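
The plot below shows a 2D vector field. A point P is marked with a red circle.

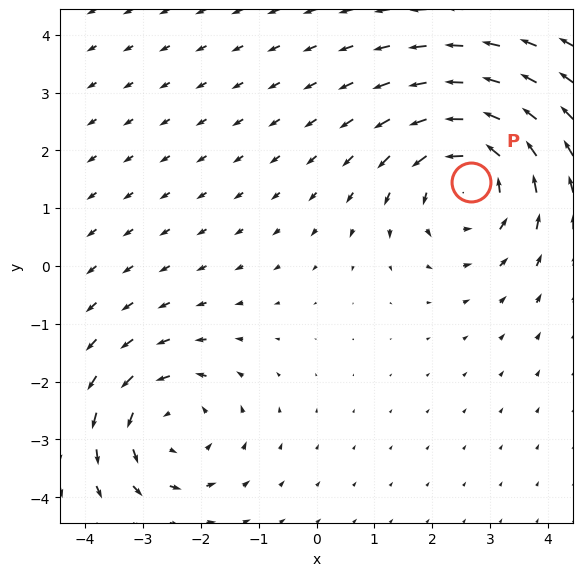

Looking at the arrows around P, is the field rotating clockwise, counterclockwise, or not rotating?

Near P at (2.7, 1.5) the arrows circulate counterclockwise. The curl (z-component) there is about +4; positive curl means counterclockwise rotation.

counterclockwise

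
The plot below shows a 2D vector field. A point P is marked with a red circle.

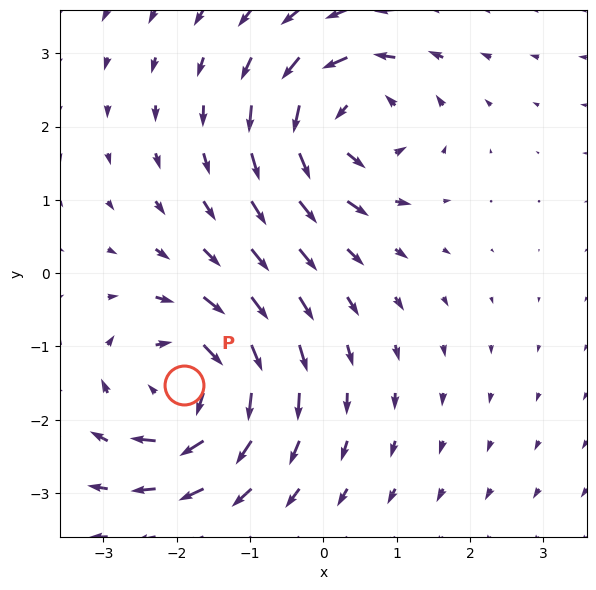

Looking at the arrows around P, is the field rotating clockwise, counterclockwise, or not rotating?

clockwise

Near P at (-1.9, -1.5) the arrows circulate clockwise. The curl (z-component) there is about -4; negative curl means clockwise rotation.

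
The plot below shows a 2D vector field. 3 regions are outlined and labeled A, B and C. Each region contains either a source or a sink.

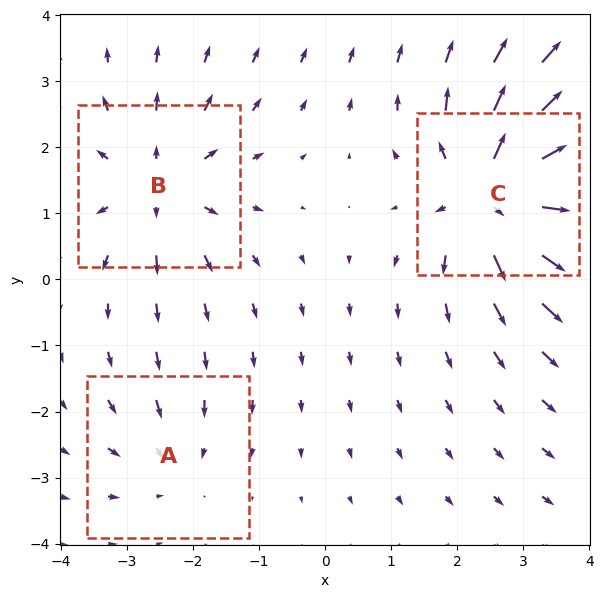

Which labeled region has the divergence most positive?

C

Divergence at each region's feature centre — A: about -2, B: about +4, C: about +6. Region C is most positive.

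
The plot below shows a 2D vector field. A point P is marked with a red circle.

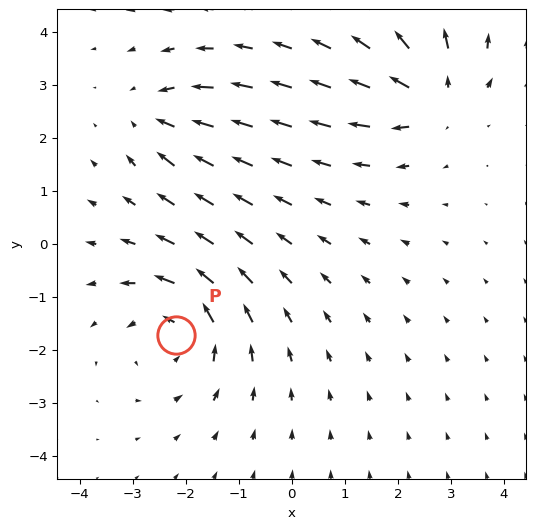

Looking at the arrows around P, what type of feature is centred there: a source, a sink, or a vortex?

vortex

At P (-2.2, -1.7) the arrows circulate counterclockwise. Divergence ≈0, curl about +4 — near-zero divergence with nonzero curl is a vortex.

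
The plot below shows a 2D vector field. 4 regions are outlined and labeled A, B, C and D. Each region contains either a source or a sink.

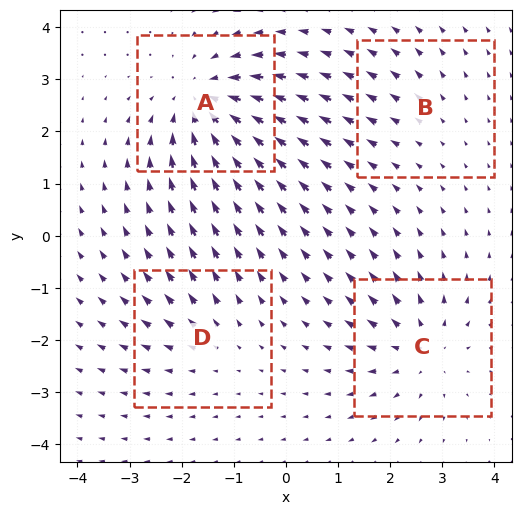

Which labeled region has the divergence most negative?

A

Divergence at each region's feature centre — A: about -6, B: about +2, C: about +5, D: about +3. Region A is most negative.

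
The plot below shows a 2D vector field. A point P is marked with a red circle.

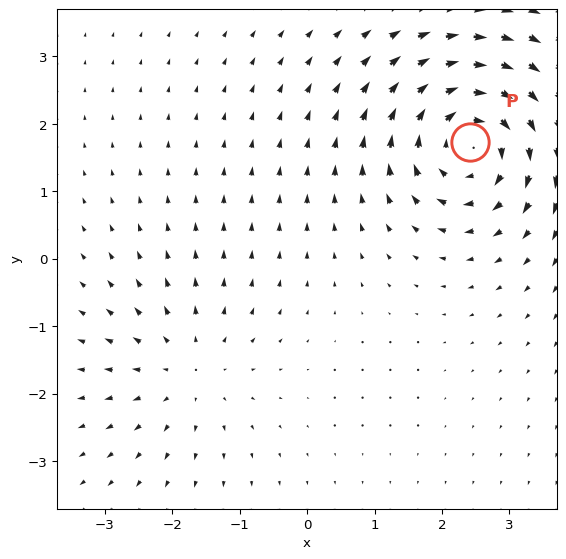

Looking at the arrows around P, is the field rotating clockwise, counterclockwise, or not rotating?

clockwise

Near P at (2.4, 1.7) the arrows circulate clockwise. The curl (z-component) there is about -5; negative curl means clockwise rotation.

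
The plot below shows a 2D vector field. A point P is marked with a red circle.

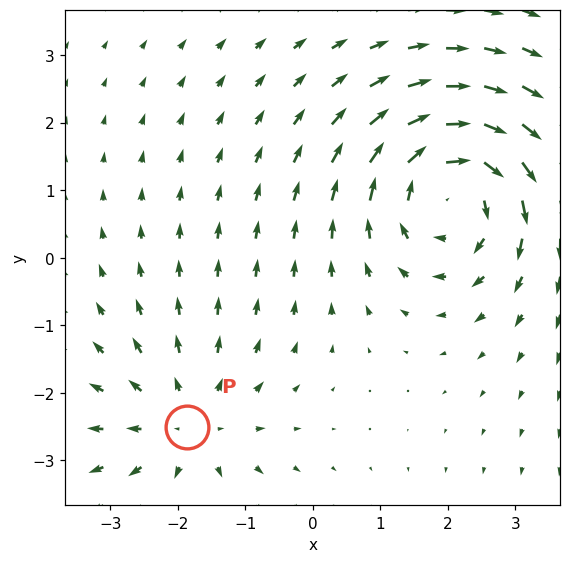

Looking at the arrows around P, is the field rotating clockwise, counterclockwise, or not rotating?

Near P at (-1.9, -2.5) the arrows show no circulation. The curl there is ≈0.

not rotating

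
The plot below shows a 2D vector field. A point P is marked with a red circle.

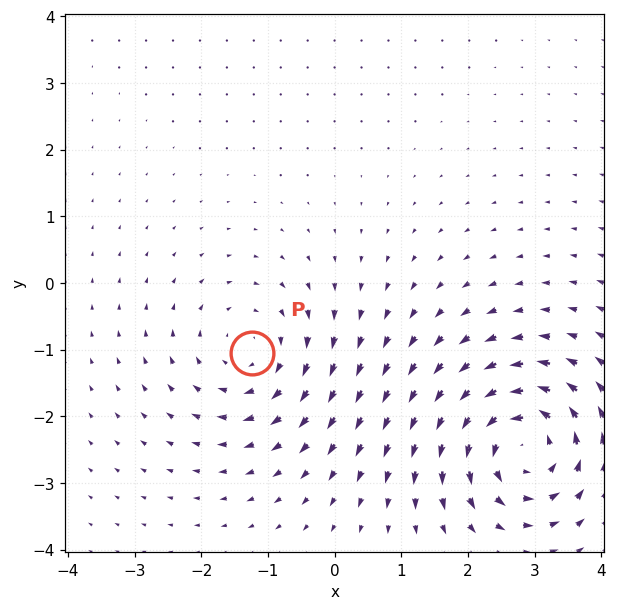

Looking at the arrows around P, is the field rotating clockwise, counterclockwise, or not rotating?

Near P at (-1.2, -1.1) the arrows circulate clockwise. The curl (z-component) there is about -3; negative curl means clockwise rotation.

clockwise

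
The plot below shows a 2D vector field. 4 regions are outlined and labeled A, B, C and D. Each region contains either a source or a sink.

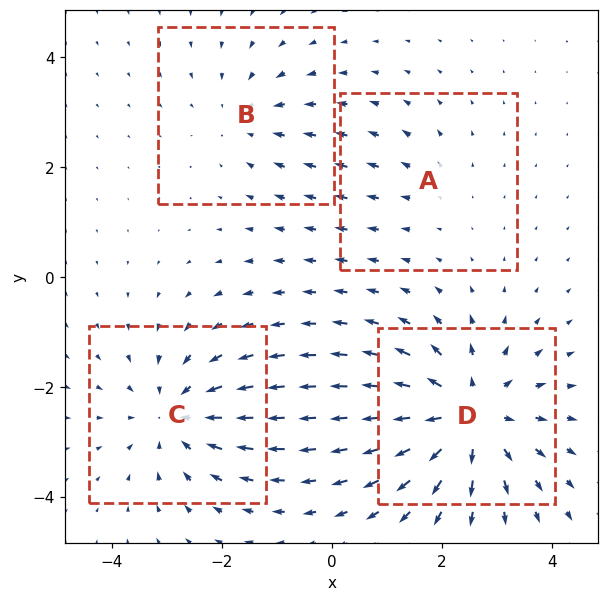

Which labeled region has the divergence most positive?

Divergence at each region's feature centre — A: about +2, B: about -3, C: about -4, D: about +6. Region D is most positive.

D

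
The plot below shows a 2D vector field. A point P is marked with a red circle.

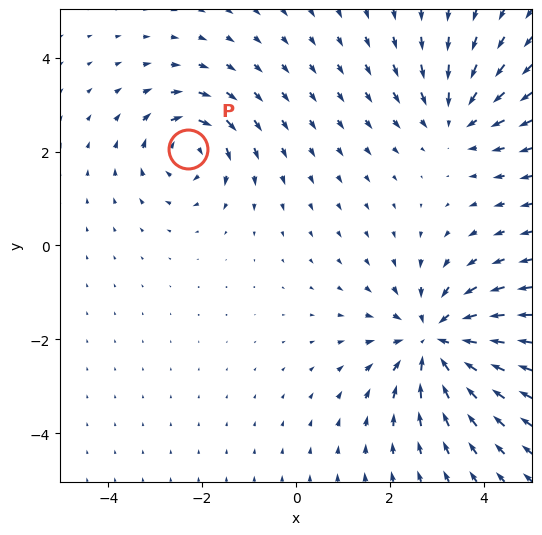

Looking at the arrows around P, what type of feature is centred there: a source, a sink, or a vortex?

vortex

At P (-2.3, 2.0) the arrows circulate clockwise. Divergence ≈0, curl about -4 — near-zero divergence with nonzero curl is a vortex.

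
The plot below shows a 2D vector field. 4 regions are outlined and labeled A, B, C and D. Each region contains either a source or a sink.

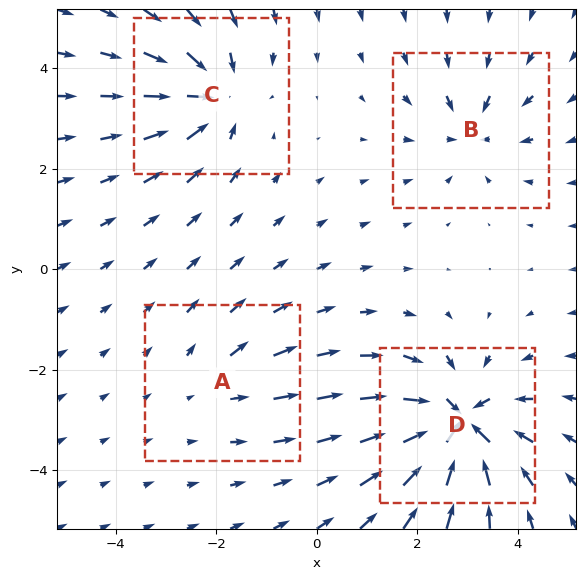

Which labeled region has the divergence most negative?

Divergence at each region's feature centre — A: about +3, B: about -4, C: about -6, D: about -8. Region D is most negative.

D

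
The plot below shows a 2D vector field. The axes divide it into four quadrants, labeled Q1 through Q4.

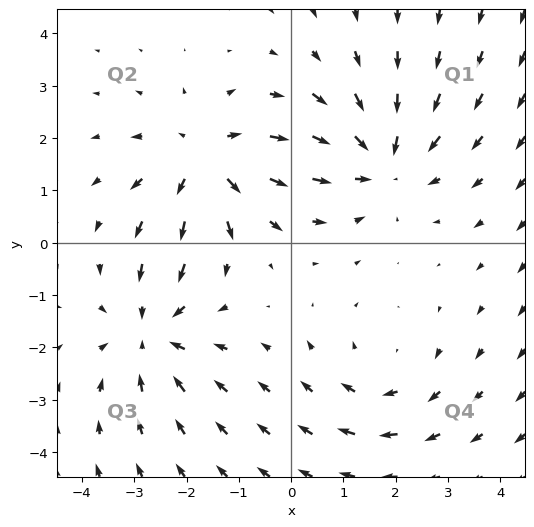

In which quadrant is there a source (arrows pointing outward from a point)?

The source sits at approximately (-1.6, 1.6), which lies in quadrant Q2. The divergence there is about +5, positive as expected for a source.

Q2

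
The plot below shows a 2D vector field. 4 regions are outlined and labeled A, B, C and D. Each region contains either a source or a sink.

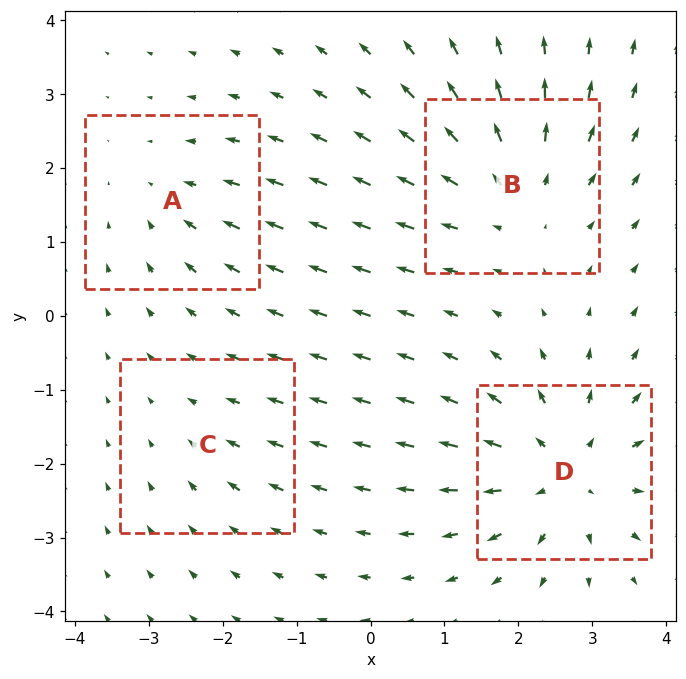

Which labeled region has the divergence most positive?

Divergence at each region's feature centre — A: about -3, B: about +5, C: about -2, D: about +6. Region D is most positive.

D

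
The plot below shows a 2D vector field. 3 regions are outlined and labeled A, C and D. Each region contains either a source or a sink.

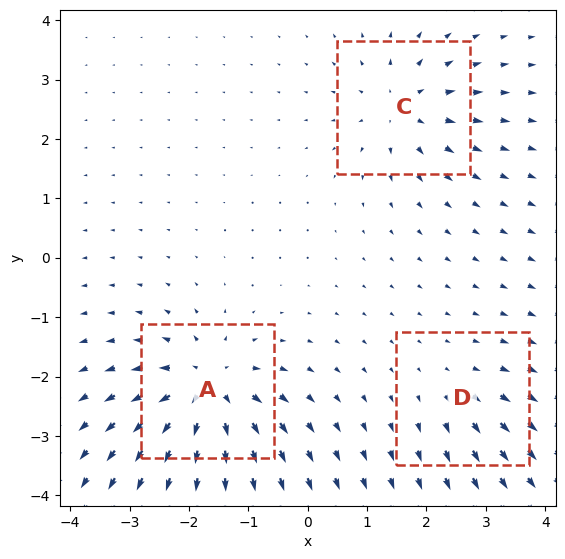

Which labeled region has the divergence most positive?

Divergence at each region's feature centre — A: about +6, C: about +4, D: about +2. Region A is most positive.

A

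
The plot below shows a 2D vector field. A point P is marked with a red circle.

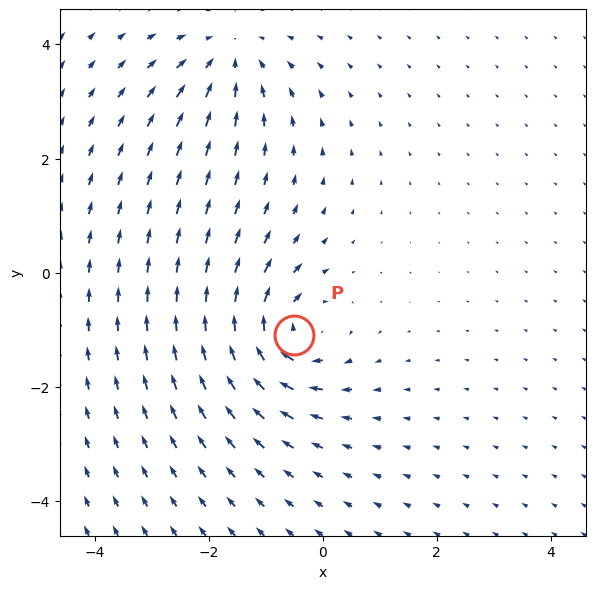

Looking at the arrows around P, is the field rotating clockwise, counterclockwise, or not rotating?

Near P at (-0.5, -1.1) the arrows circulate clockwise. The curl (z-component) there is about -6; negative curl means clockwise rotation.

clockwise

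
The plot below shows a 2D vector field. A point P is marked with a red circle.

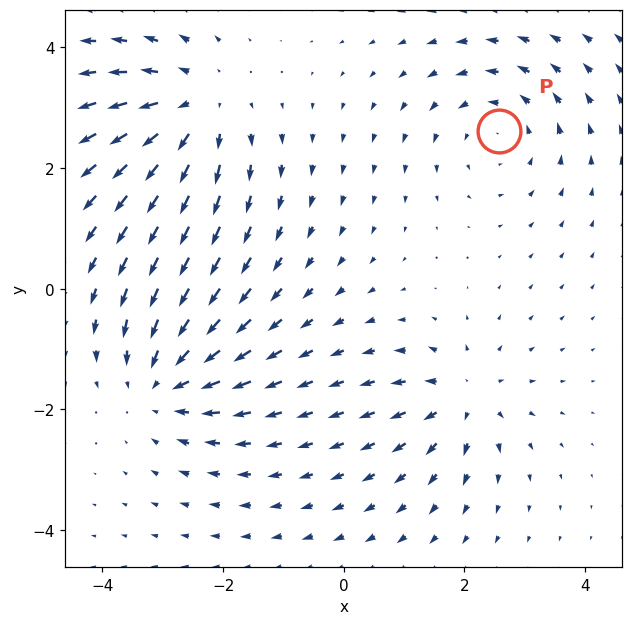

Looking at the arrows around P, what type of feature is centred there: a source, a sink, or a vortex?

At P (2.6, 2.6) the arrows circulate counterclockwise. Divergence ≈0, curl about +3 — near-zero divergence with nonzero curl is a vortex.

vortex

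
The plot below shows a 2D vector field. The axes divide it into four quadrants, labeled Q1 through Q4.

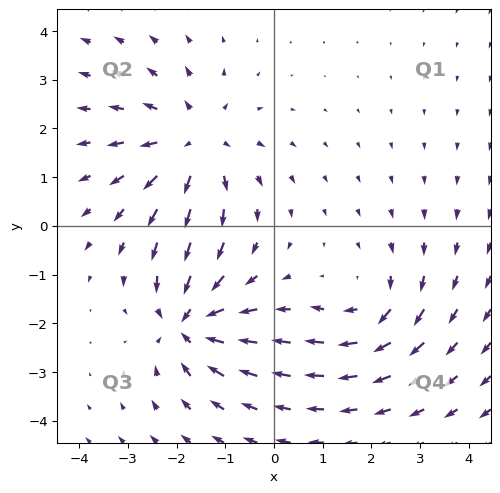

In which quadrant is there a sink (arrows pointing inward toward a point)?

The sink sits at approximately (-1.8, -2.0), which lies in quadrant Q3. The divergence there is about -5, negative as expected for a sink.

Q3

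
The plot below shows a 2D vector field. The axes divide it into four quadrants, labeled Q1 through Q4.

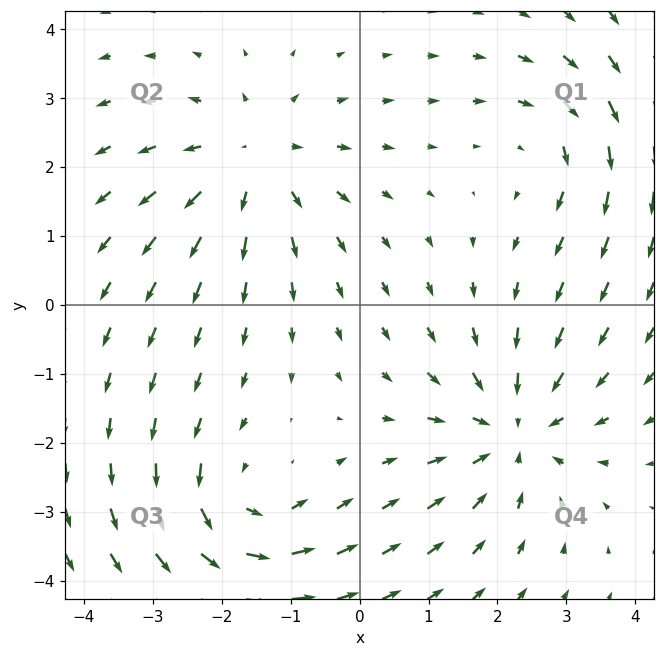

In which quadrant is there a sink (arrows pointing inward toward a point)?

Q4

The sink sits at approximately (2.2, -1.8), which lies in quadrant Q4. The divergence there is about -4, negative as expected for a sink.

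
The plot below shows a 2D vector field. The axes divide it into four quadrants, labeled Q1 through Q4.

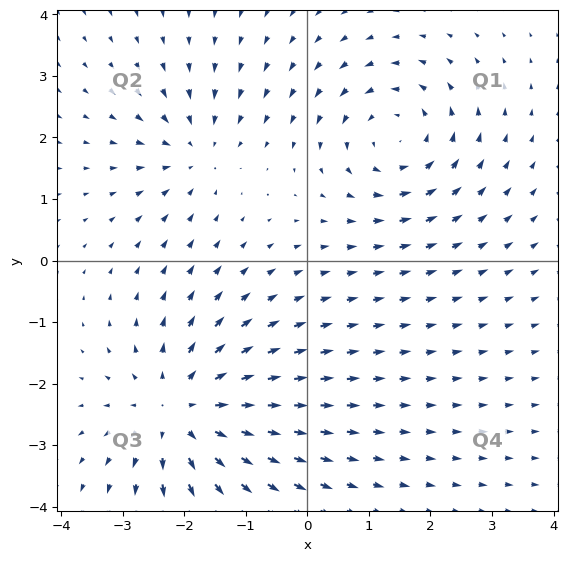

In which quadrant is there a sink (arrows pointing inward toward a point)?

The sink sits at approximately (-1.8, 1.8), which lies in quadrant Q2. The divergence there is about -3, negative as expected for a sink.

Q2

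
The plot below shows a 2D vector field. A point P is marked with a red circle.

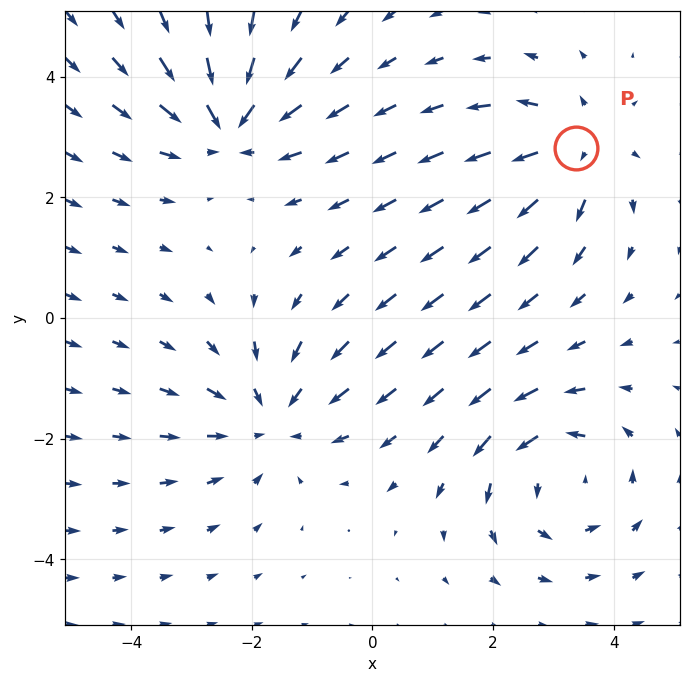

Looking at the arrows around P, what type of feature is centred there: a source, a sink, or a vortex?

At P (3.4, 2.8) the arrows spread outward. Divergence about +4, curl ≈0 — positive divergence with near-zero curl is a source.

source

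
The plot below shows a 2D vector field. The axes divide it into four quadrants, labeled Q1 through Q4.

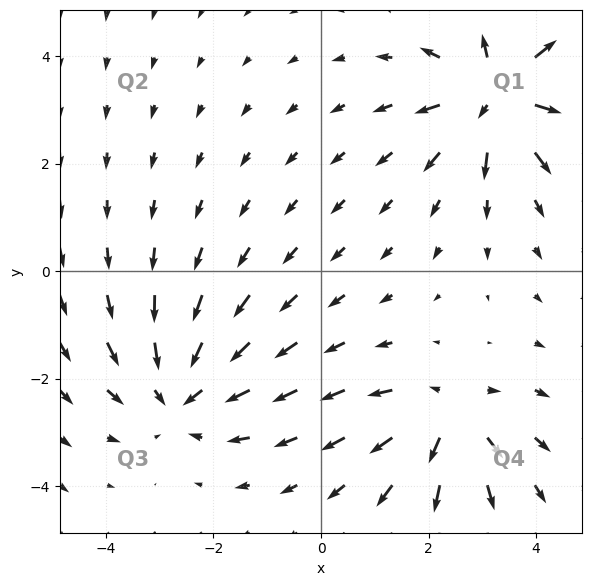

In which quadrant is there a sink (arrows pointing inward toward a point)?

Q3

The sink sits at approximately (-2.6, -2.3), which lies in quadrant Q3. The divergence there is about -4, negative as expected for a sink.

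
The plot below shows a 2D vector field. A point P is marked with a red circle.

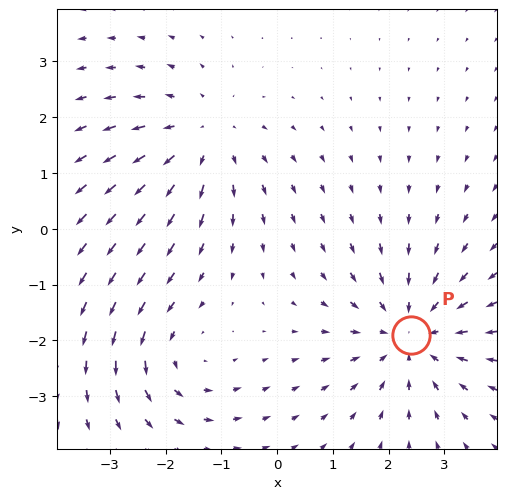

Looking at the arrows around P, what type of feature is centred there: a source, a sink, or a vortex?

sink

At P (2.4, -1.9) the arrows converge inward. Divergence about -4, curl ≈0 — negative divergence with near-zero curl is a sink.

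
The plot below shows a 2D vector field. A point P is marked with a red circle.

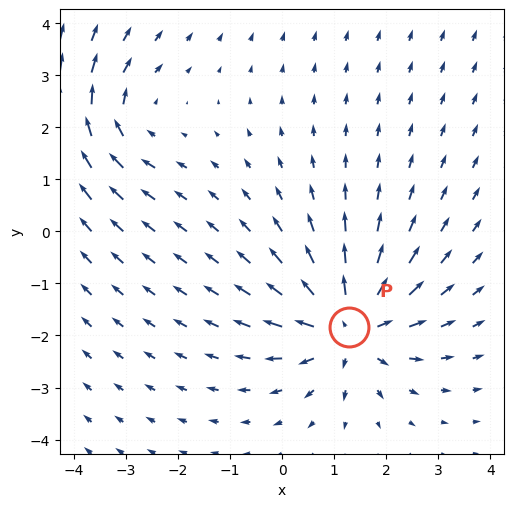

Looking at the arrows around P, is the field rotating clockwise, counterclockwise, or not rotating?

Near P at (1.3, -1.8) the arrows show no circulation. The curl there is ≈0.

not rotating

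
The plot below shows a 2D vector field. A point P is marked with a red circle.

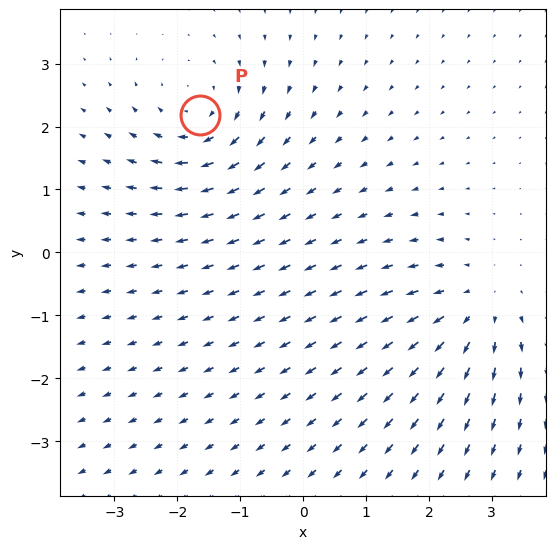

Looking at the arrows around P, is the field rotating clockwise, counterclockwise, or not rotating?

clockwise

Near P at (-1.6, 2.2) the arrows circulate clockwise. The curl (z-component) there is about -4; negative curl means clockwise rotation.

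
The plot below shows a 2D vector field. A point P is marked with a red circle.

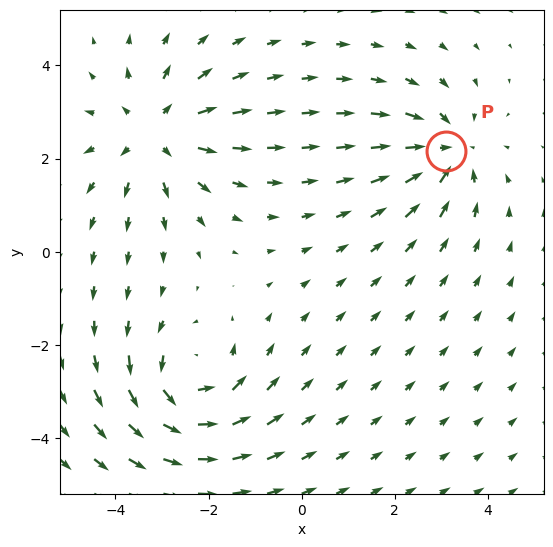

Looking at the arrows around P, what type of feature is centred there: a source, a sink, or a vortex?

sink

At P (3.1, 2.2) the arrows converge inward. Divergence about -4, curl ≈0 — negative divergence with near-zero curl is a sink.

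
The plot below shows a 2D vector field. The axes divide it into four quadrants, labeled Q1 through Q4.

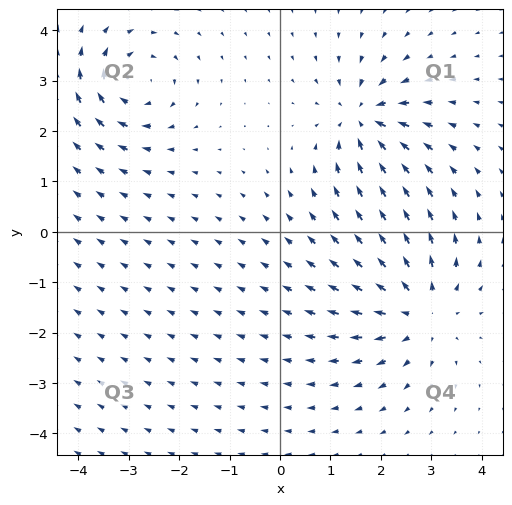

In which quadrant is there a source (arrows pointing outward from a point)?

The source sits at approximately (2.8, -1.6), which lies in quadrant Q4. The divergence there is about +4, positive as expected for a source.

Q4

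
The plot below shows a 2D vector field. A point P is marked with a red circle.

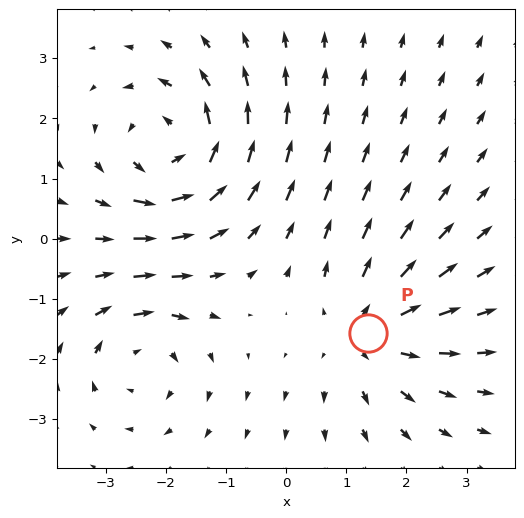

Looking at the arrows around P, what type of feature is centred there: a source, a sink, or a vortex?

source

At P (1.4, -1.6) the arrows spread outward. Divergence about +4, curl ≈0 — positive divergence with near-zero curl is a source.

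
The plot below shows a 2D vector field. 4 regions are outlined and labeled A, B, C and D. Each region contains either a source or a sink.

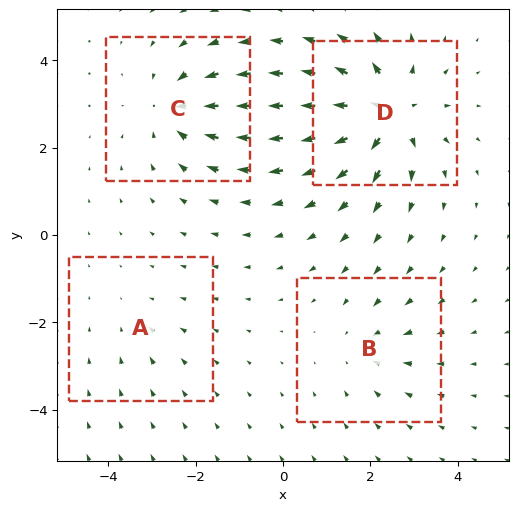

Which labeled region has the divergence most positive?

Divergence at each region's feature centre — A: about -2, B: about -3, C: about -5, D: about +7. Region D is most positive.

D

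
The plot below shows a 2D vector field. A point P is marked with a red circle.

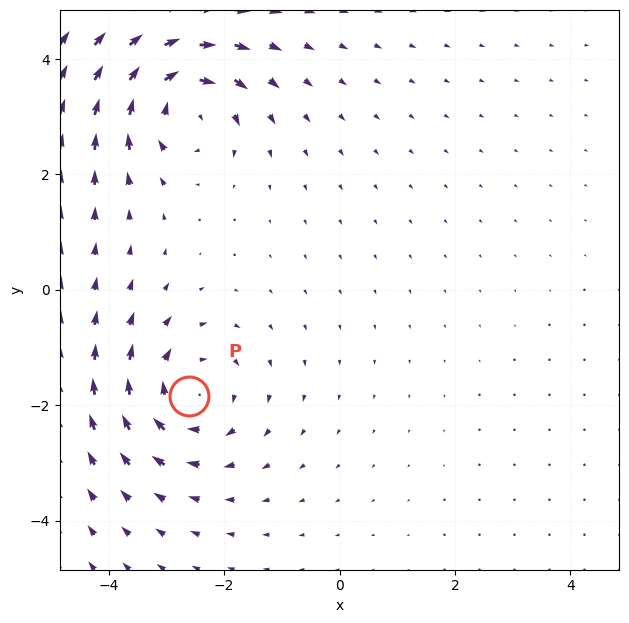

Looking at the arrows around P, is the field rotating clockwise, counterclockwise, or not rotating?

clockwise

Near P at (-2.6, -1.8) the arrows circulate clockwise. The curl (z-component) there is about -4; negative curl means clockwise rotation.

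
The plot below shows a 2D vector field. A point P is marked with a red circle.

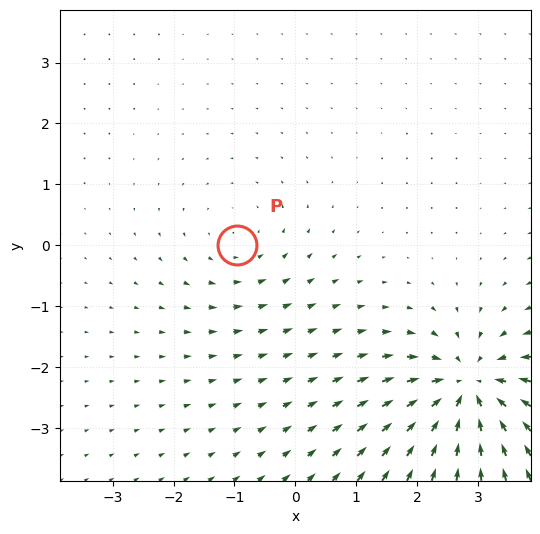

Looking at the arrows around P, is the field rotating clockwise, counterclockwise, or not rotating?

Near P at (-1.0, 0.0) the arrows circulate counterclockwise. The curl (z-component) there is about +2; positive curl means counterclockwise rotation.

counterclockwise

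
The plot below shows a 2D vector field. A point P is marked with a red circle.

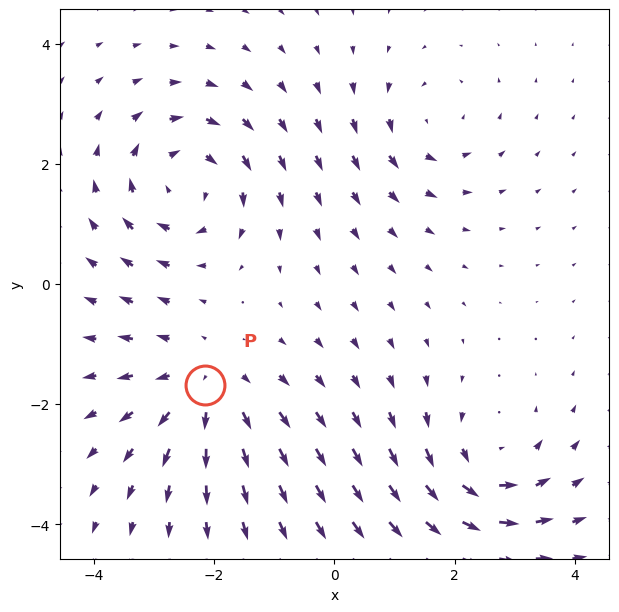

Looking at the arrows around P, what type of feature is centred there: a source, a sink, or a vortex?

source

At P (-2.2, -1.7) the arrows spread outward. Divergence about +4, curl ≈0 — positive divergence with near-zero curl is a source.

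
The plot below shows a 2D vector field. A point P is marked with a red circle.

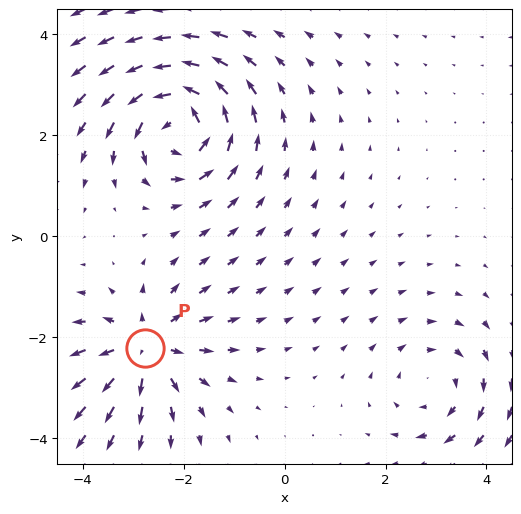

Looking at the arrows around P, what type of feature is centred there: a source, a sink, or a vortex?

source

At P (-2.8, -2.2) the arrows spread outward. Divergence about +4, curl ≈0 — positive divergence with near-zero curl is a source.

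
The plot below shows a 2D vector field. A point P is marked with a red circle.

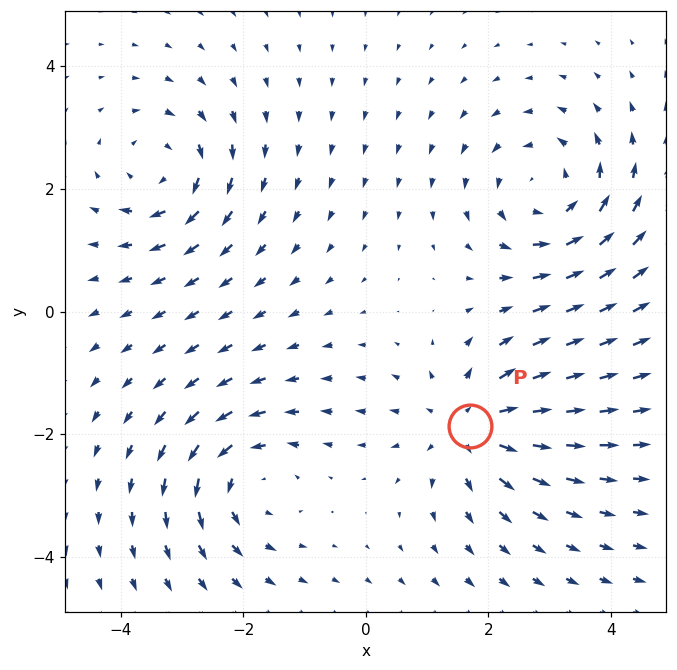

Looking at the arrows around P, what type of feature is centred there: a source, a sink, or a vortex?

At P (1.7, -1.9) the arrows spread outward. Divergence about +4, curl ≈0 — positive divergence with near-zero curl is a source.

source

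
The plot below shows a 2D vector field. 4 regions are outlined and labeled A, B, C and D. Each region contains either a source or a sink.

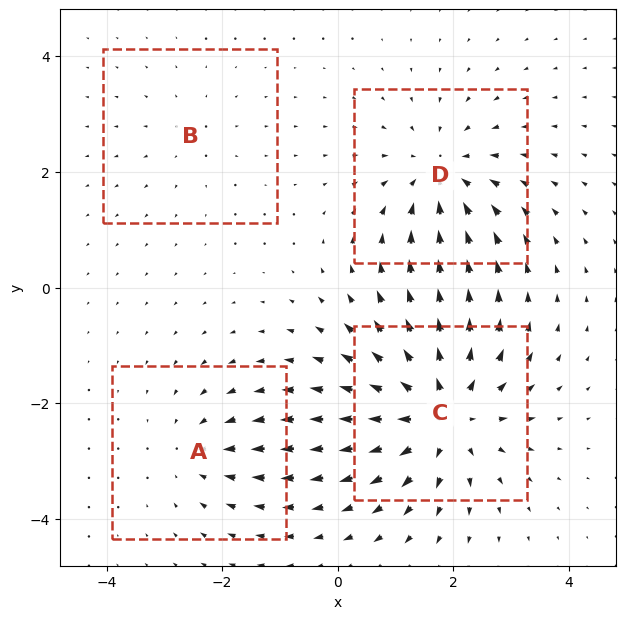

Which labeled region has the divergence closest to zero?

Divergence at each region's feature centre — A: about -3, B: about +2, C: about +7, D: about -5. Region B is closest to zero.

B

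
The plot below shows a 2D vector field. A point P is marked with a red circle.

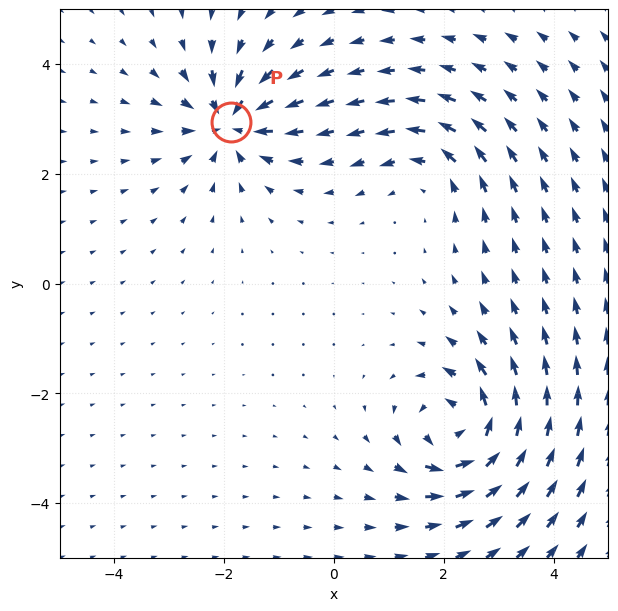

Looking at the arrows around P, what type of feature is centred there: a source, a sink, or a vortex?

sink

At P (-1.9, 2.9) the arrows converge inward. Divergence about -5, curl ≈0 — negative divergence with near-zero curl is a sink.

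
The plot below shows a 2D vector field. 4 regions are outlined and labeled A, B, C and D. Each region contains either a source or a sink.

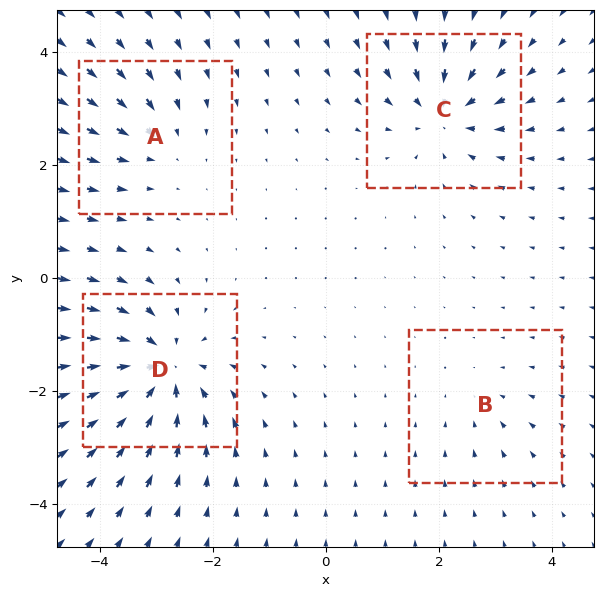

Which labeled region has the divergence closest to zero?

B

Divergence at each region's feature centre — A: about -4, B: about -2, C: about -6, D: about -8. Region B is closest to zero.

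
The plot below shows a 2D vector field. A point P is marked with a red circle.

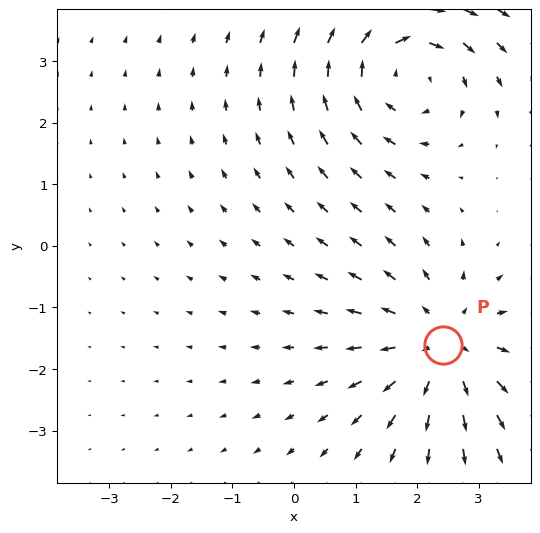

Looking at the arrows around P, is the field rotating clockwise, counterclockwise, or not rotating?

not rotating

Near P at (2.4, -1.6) the arrows show no circulation. The curl there is ≈0.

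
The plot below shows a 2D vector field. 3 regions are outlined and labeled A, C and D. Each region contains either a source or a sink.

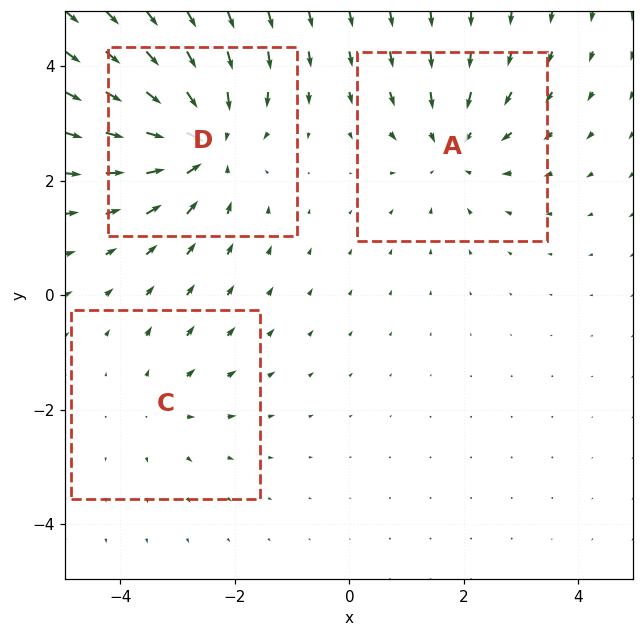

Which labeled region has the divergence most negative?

D

Divergence at each region's feature centre — A: about -3, C: about +2, D: about -5. Region D is most negative.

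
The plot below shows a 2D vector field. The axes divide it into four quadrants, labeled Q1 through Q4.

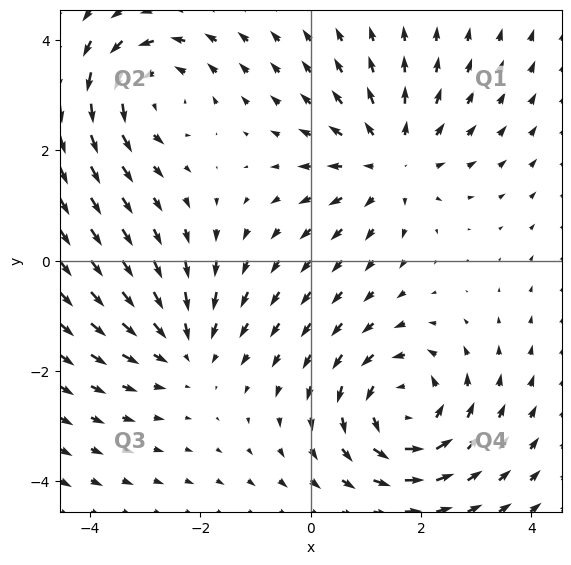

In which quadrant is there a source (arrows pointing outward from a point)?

Q1

The source sits at approximately (1.5, 1.8), which lies in quadrant Q1. The divergence there is about +3, positive as expected for a source.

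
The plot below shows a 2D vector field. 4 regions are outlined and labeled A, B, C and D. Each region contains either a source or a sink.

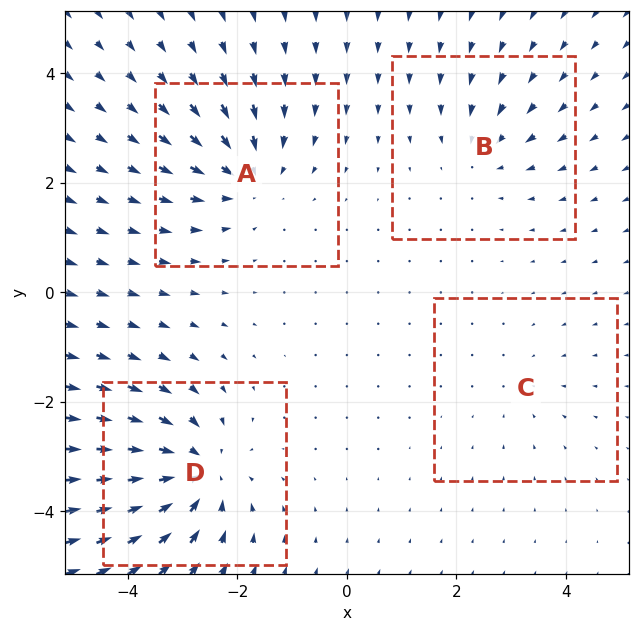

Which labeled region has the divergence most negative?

Divergence at each region's feature centre — A: about -5, B: about -3, C: about -2, D: about -6. Region D is most negative.

D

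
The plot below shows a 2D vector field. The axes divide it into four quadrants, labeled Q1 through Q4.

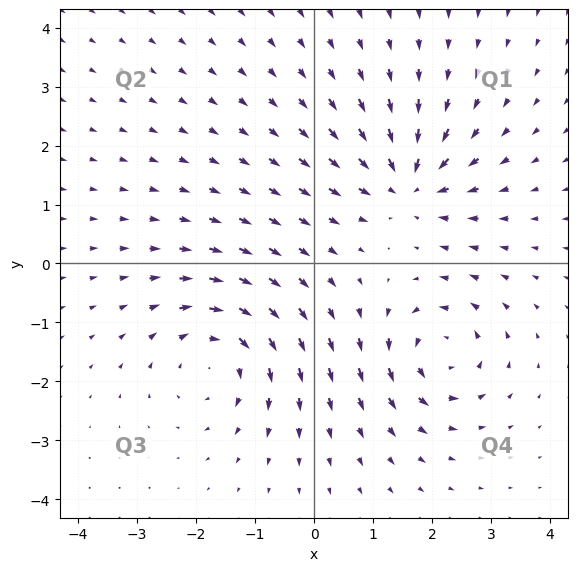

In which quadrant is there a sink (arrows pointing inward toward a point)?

Q1

The sink sits at approximately (1.6, 1.4), which lies in quadrant Q1. The divergence there is about -4, negative as expected for a sink.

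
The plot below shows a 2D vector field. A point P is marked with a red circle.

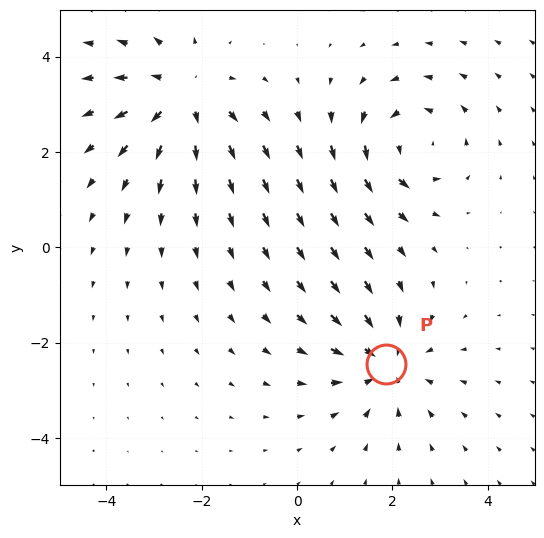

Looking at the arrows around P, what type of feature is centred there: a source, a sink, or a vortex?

sink

At P (1.9, -2.4) the arrows converge inward. Divergence about -4, curl ≈0 — negative divergence with near-zero curl is a sink.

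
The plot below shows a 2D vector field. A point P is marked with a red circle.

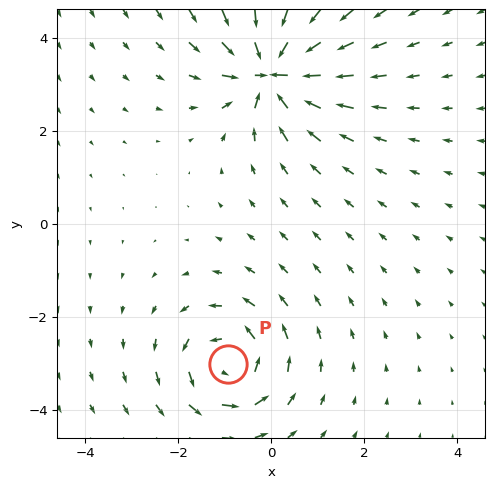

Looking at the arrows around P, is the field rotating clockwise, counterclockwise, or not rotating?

counterclockwise

Near P at (-0.9, -3.0) the arrows circulate counterclockwise. The curl (z-component) there is about +4; positive curl means counterclockwise rotation.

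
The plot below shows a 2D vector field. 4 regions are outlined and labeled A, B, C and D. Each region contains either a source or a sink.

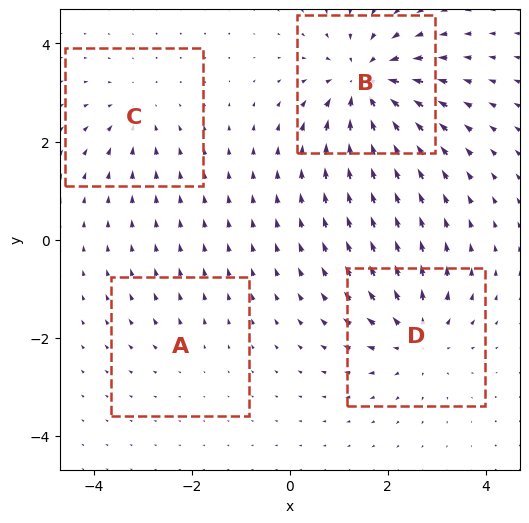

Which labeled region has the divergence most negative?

B

Divergence at each region's feature centre — A: about +2, B: about -7, C: about -3, D: about +5. Region B is most negative.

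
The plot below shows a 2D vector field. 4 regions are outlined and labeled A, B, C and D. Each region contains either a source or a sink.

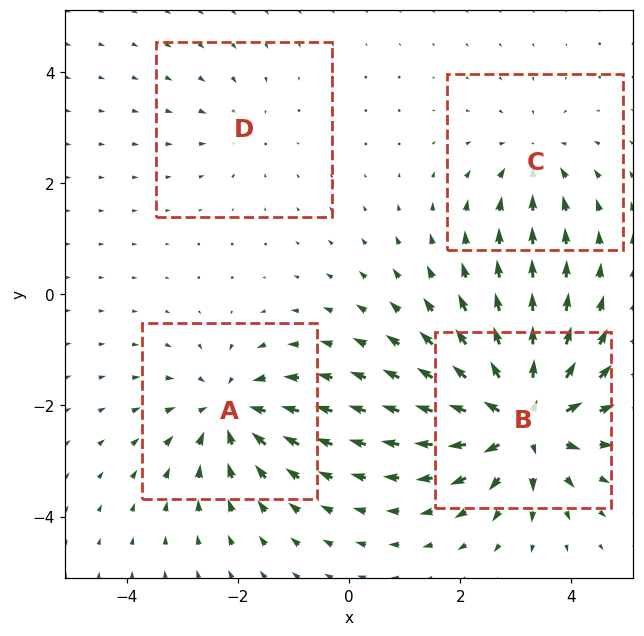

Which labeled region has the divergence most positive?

B

Divergence at each region's feature centre — A: about -5, B: about +8, C: about -3, D: about -2. Region B is most positive.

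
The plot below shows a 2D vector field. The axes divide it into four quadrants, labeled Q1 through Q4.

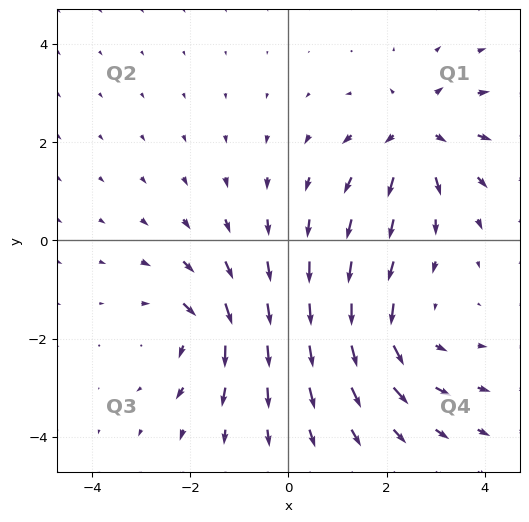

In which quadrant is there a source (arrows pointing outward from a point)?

The source sits at approximately (2.6, 2.2), which lies in quadrant Q1. The divergence there is about +5, positive as expected for a source.

Q1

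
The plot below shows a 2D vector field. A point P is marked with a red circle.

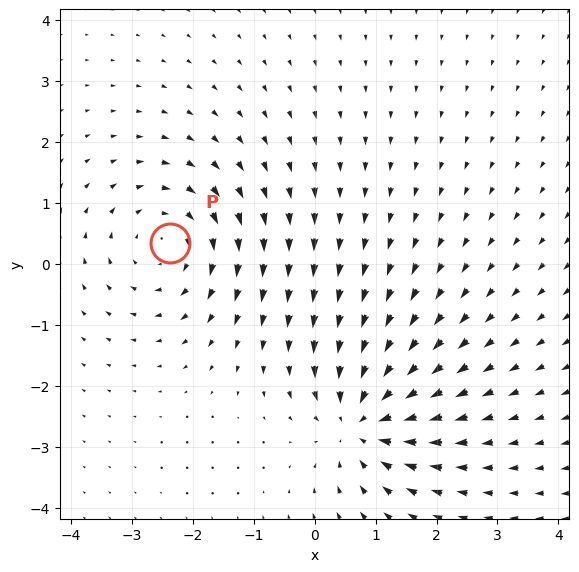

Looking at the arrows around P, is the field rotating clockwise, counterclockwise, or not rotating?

Near P at (-2.4, 0.3) the arrows circulate clockwise. The curl (z-component) there is about -4; negative curl means clockwise rotation.

clockwise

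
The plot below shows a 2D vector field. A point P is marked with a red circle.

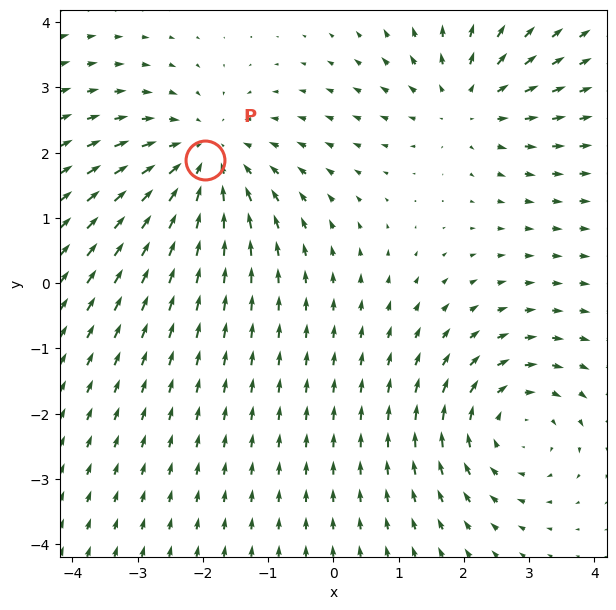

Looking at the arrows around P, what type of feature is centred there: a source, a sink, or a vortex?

At P (-2.0, 1.9) the arrows converge inward. Divergence about -4, curl ≈0 — negative divergence with near-zero curl is a sink.

sink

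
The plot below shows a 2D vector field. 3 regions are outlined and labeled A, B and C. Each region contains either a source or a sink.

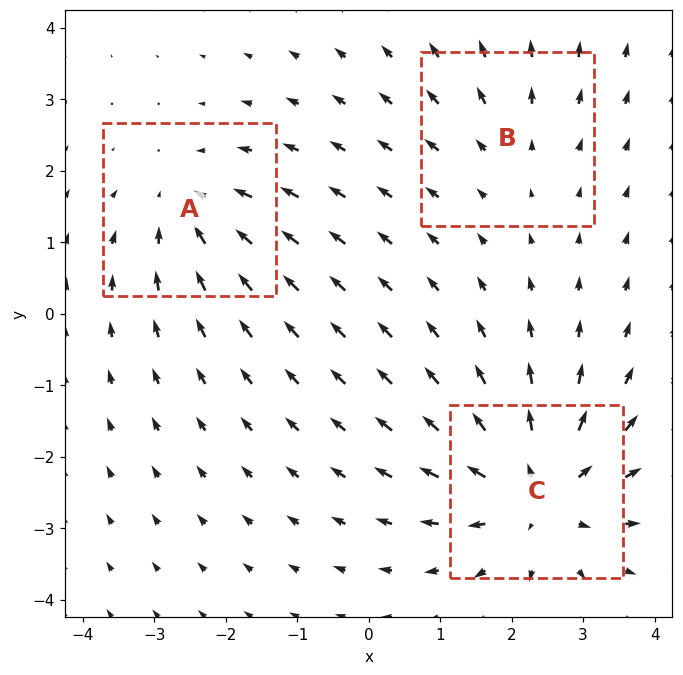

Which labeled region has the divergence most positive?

C

Divergence at each region's feature centre — A: about -3, B: about +2, C: about +5. Region C is most positive.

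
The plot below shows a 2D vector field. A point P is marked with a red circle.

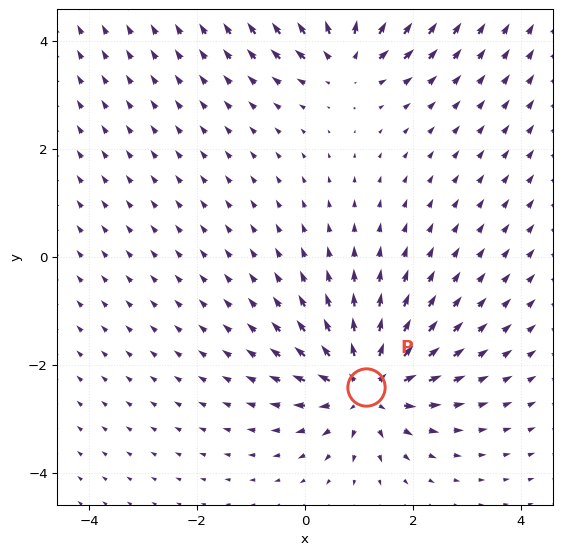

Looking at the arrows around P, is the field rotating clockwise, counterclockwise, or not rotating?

Near P at (1.1, -2.4) the arrows show no circulation. The curl there is ≈0.

not rotating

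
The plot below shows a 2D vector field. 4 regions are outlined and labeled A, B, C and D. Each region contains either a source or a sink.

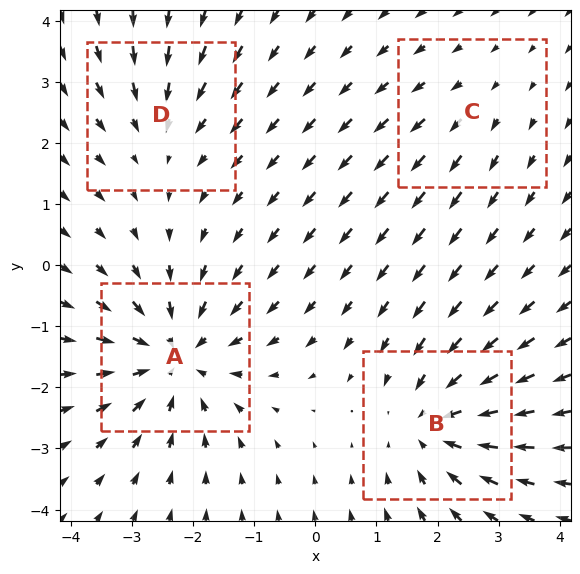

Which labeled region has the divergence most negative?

A

Divergence at each region's feature centre — A: about -6, B: about -5, C: about +2, D: about -3. Region A is most negative.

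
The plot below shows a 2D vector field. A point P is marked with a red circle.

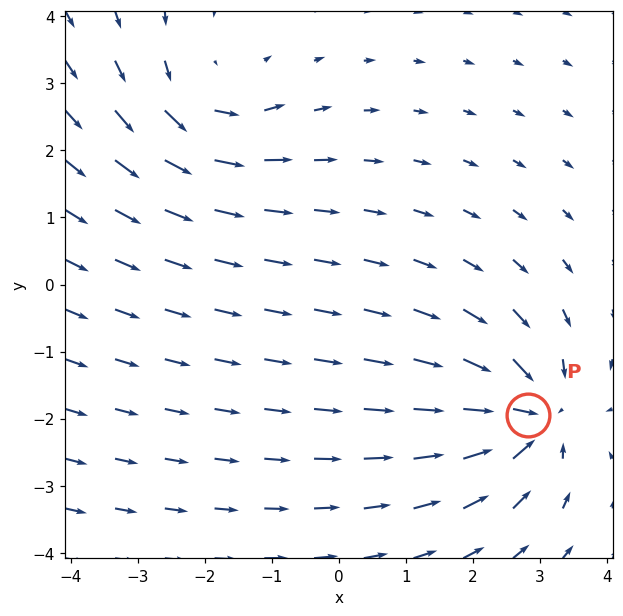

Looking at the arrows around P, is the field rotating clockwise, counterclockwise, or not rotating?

not rotating

Near P at (2.8, -1.9) the arrows show no circulation. The curl there is ≈0.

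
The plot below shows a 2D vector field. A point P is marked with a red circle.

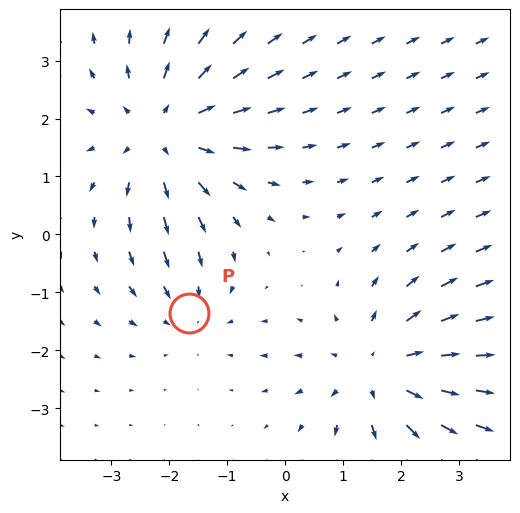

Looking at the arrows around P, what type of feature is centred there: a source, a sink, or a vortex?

At P (-1.7, -1.4) the arrows converge inward. Divergence about -2, curl ≈0 — negative divergence with near-zero curl is a sink.

sink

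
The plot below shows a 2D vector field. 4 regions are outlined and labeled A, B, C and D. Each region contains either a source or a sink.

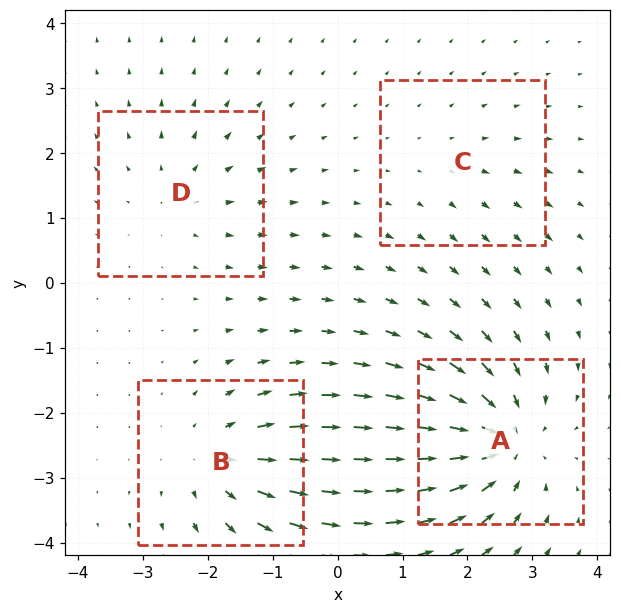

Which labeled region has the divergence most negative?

Divergence at each region's feature centre — A: about -7, B: about +5, C: about +2, D: about +3. Region A is most negative.

A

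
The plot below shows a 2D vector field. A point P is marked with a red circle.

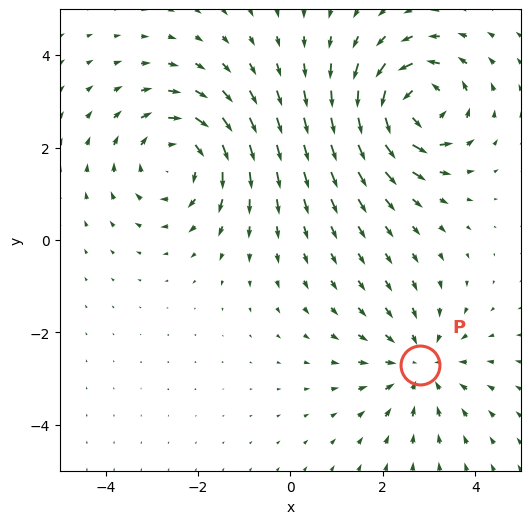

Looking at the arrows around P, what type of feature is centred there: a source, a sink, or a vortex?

At P (2.8, -2.7) the arrows converge inward. Divergence about -3, curl ≈0 — negative divergence with near-zero curl is a sink.

sink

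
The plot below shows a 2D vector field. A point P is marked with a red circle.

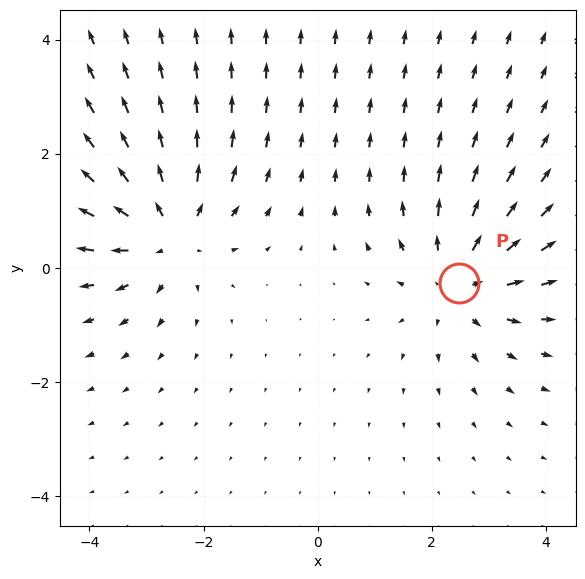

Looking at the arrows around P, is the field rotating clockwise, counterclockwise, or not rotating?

not rotating

Near P at (2.5, -0.3) the arrows show no circulation. The curl there is ≈0.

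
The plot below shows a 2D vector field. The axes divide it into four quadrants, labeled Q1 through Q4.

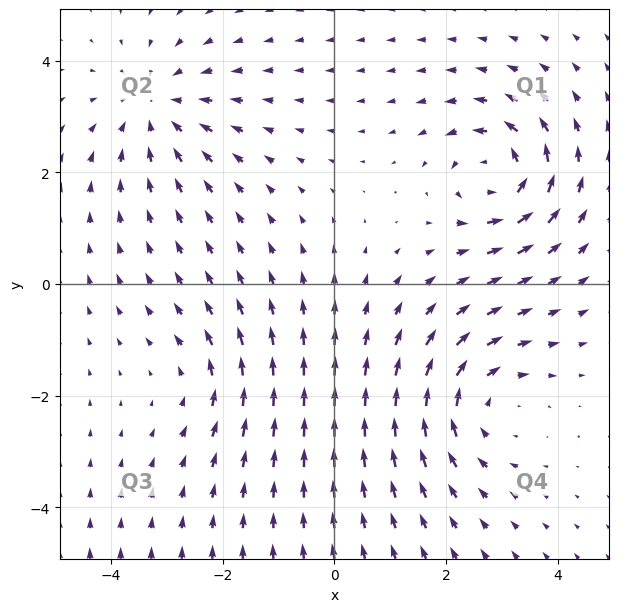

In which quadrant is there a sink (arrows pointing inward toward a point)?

The sink sits at approximately (-3.2, 3.2), which lies in quadrant Q2. The divergence there is about -4, negative as expected for a sink.

Q2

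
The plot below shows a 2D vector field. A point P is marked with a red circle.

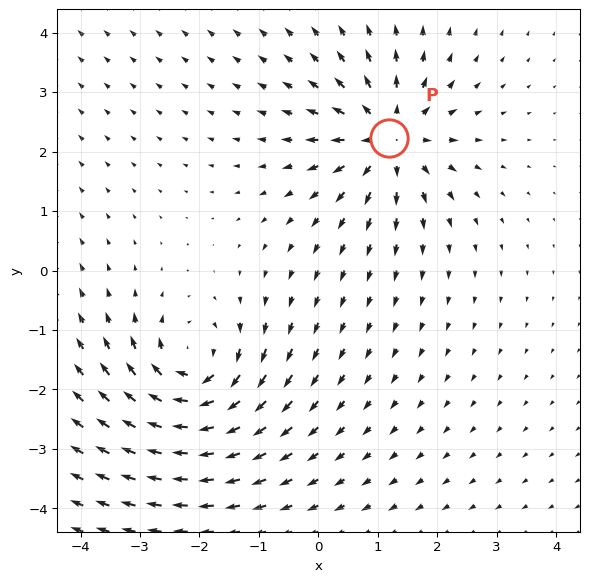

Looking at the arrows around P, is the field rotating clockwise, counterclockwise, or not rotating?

not rotating

Near P at (1.2, 2.2) the arrows show no circulation. The curl there is ≈0.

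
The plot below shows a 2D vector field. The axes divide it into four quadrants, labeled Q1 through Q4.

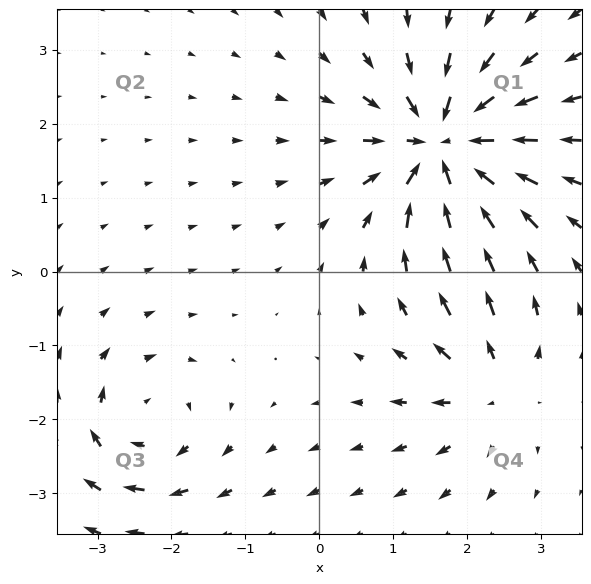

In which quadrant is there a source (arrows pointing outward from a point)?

The source sits at approximately (2.3, -1.6), which lies in quadrant Q4. The divergence there is about +4, positive as expected for a source.

Q4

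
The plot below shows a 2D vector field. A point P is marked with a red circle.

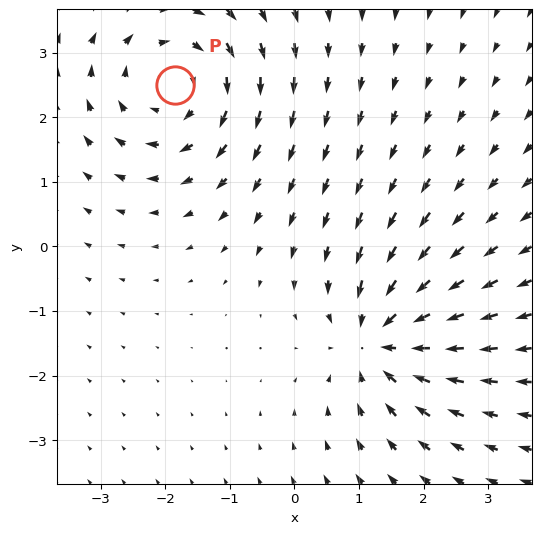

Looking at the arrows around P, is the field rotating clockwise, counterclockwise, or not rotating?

Near P at (-1.8, 2.5) the arrows circulate clockwise. The curl (z-component) there is about -3; negative curl means clockwise rotation.

clockwise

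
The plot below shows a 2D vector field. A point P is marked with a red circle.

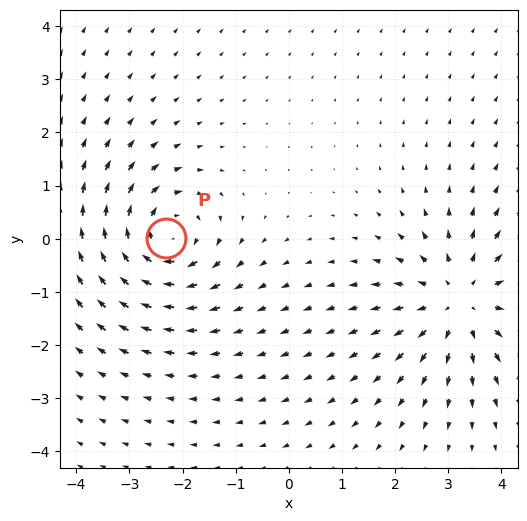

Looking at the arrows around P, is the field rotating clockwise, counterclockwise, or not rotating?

clockwise

Near P at (-2.3, 0.0) the arrows circulate clockwise. The curl (z-component) there is about -4; negative curl means clockwise rotation.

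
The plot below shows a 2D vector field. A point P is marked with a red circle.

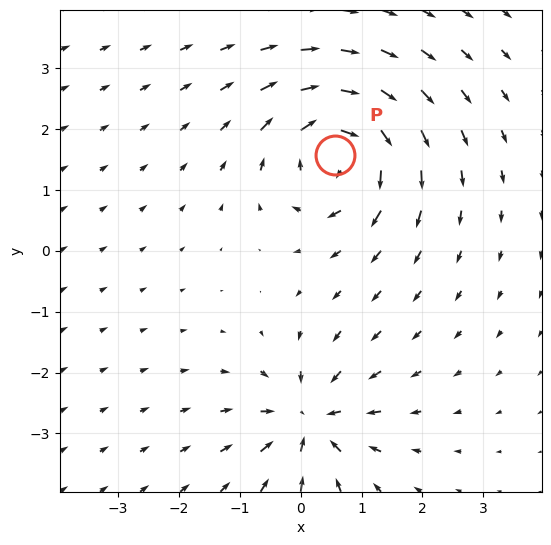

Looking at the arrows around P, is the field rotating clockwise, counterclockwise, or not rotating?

clockwise

Near P at (0.6, 1.6) the arrows circulate clockwise. The curl (z-component) there is about -5; negative curl means clockwise rotation.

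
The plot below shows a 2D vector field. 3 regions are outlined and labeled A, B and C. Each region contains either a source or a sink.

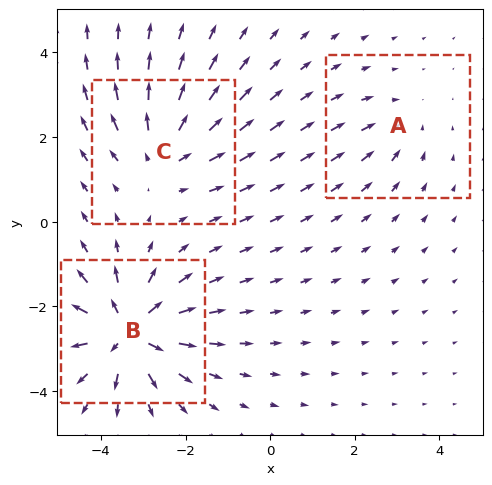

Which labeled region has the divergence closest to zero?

Divergence at each region's feature centre — A: about -2, B: about +6, C: about +4. Region A is closest to zero.

A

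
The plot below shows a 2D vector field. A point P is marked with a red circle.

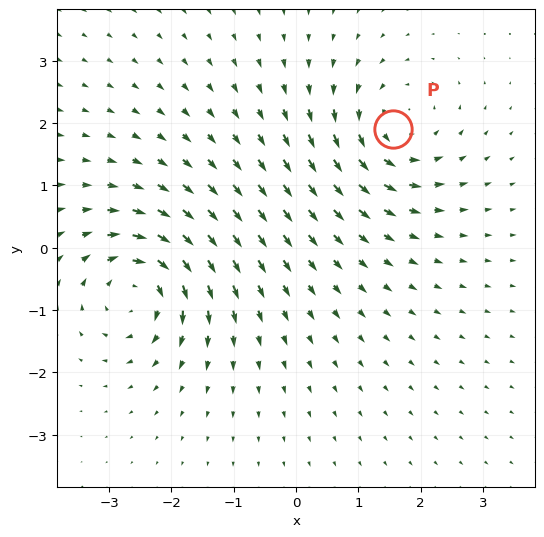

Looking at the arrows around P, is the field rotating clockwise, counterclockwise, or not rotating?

counterclockwise

Near P at (1.6, 1.9) the arrows circulate counterclockwise. The curl (z-component) there is about +5; positive curl means counterclockwise rotation.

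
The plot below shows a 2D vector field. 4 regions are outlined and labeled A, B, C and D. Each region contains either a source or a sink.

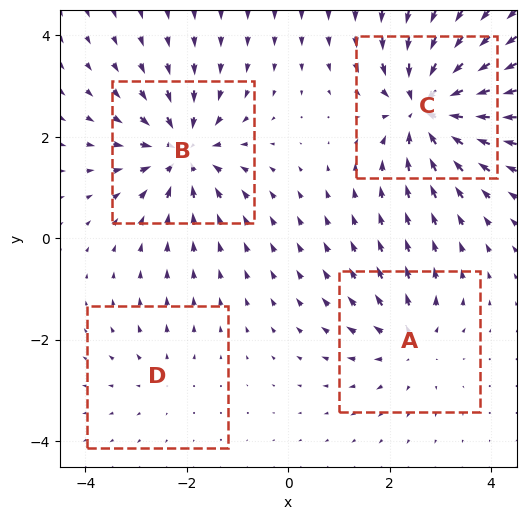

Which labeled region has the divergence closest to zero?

Divergence at each region's feature centre — A: about +4, B: about -6, C: about -8, D: about +2. Region D is closest to zero.

D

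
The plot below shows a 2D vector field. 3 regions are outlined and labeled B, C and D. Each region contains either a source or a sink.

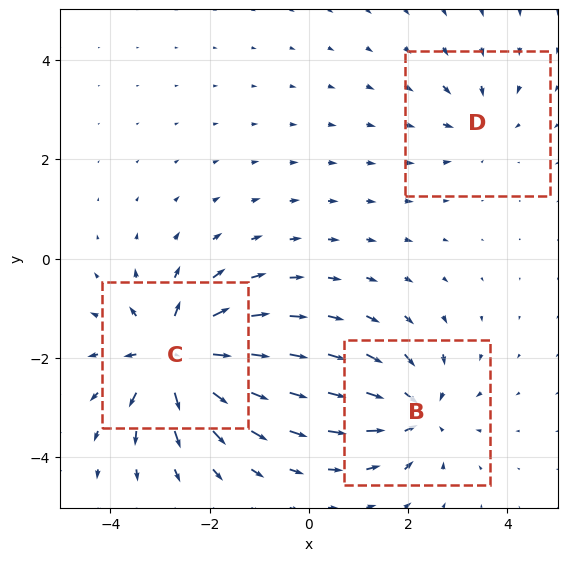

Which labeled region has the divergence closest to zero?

D

Divergence at each region's feature centre — B: about -4, C: about +6, D: about -2. Region D is closest to zero.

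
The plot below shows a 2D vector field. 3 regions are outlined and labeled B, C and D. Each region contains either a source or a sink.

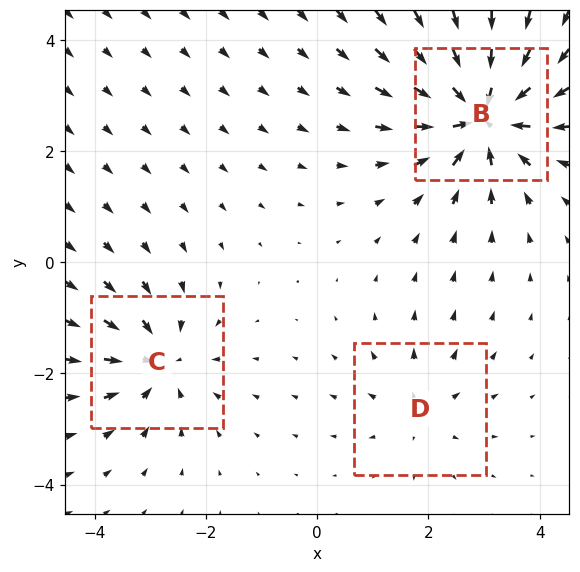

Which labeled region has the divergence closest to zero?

Divergence at each region's feature centre — B: about -6, C: about -4, D: about +2. Region D is closest to zero.

D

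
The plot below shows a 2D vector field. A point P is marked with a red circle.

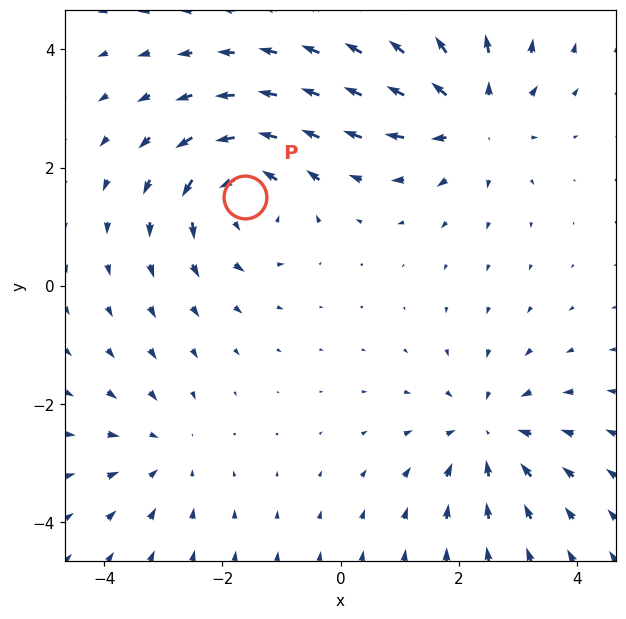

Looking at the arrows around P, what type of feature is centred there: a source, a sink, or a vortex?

vortex

At P (-1.6, 1.5) the arrows circulate counterclockwise. Divergence ≈0, curl about +5 — near-zero divergence with nonzero curl is a vortex.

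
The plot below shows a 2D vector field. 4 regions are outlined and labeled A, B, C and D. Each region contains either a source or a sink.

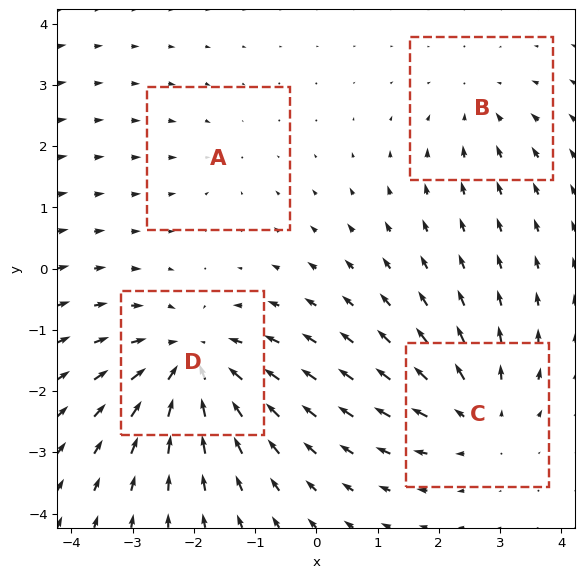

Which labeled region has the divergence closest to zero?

A

Divergence at each region's feature centre — A: about -2, B: about -3, C: about +4, D: about -6. Region A is closest to zero.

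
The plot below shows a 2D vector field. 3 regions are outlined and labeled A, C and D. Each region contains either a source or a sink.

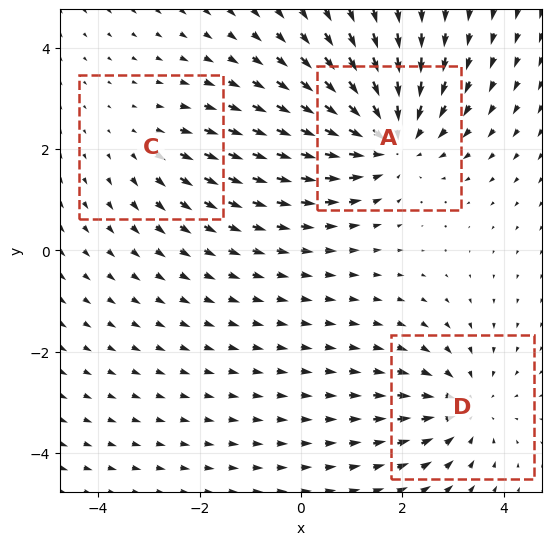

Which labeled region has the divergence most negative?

A

Divergence at each region's feature centre — A: about -4, C: about +2, D: about -3. Region A is most negative.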